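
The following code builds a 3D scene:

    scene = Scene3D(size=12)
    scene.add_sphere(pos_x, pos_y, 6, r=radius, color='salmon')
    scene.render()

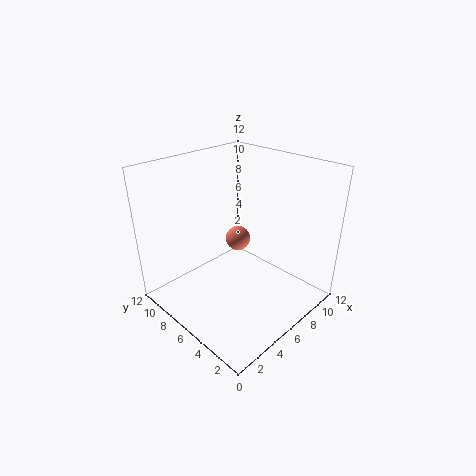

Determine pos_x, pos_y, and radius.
pos_x = 6; pos_y = 6; radius = 1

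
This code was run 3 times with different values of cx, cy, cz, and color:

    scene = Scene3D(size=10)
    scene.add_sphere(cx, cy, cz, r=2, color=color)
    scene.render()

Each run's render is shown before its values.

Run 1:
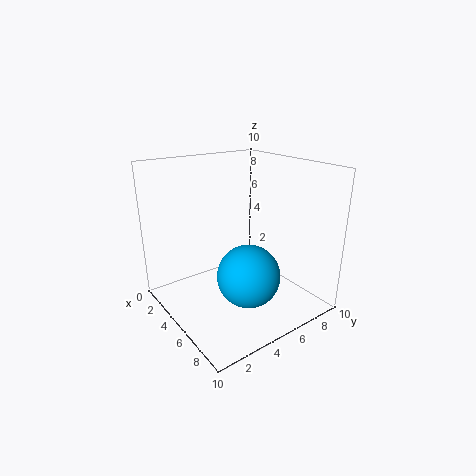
cx = 7.5, cy = 4, cz = 3.5, color = 'deepskyblue'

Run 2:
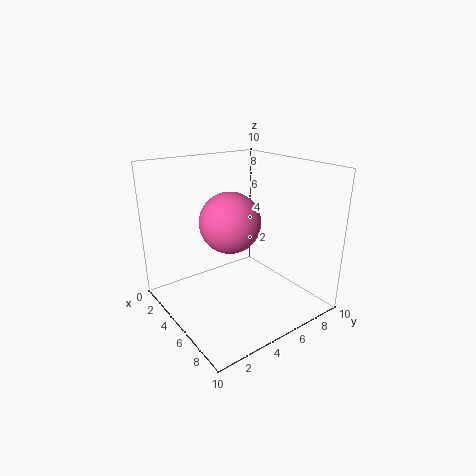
cx = 5.5, cy = 4, cz = 6.5, color = 'hotpink'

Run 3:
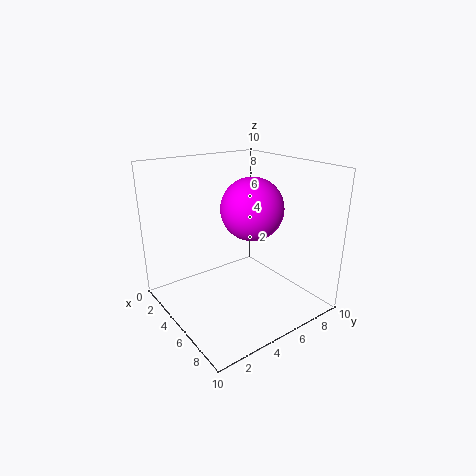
cx = 6.5, cy = 5, cz = 7.5, color = 'magenta'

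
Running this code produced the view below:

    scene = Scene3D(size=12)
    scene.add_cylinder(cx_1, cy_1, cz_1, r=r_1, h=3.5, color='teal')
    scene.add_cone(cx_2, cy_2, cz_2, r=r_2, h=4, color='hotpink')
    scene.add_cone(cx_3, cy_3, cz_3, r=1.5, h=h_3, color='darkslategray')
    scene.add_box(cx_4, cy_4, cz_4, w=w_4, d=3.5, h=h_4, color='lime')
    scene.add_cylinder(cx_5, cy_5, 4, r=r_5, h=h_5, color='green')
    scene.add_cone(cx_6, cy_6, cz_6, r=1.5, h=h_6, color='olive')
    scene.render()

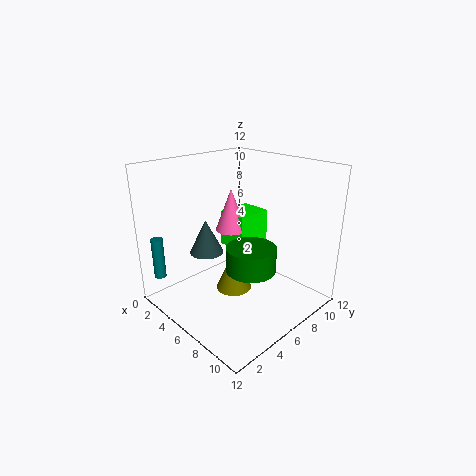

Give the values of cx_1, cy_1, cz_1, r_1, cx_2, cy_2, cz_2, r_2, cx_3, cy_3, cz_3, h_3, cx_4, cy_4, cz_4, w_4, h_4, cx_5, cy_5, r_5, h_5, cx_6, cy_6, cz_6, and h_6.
cx_1 = 1.5; cy_1 = 1; cz_1 = 2.5; r_1 = 0.5; cx_2 = 2.5; cy_2 = 8.5; cz_2 = 5; r_2 = 1.5; cx_3 = 3; cy_3 = 5; cz_3 = 4; h_3 = 3; cx_4 = 1; cy_4 = 8.5; cz_4 = 3; w_4 = 3; h_4 = 3.5; cx_5 = 8; cy_5 = 5.5; r_5 = 2; h_5 = 2; cx_6 = 6; cy_6 = 5.5; cz_6 = 1.5; h_6 = 3.5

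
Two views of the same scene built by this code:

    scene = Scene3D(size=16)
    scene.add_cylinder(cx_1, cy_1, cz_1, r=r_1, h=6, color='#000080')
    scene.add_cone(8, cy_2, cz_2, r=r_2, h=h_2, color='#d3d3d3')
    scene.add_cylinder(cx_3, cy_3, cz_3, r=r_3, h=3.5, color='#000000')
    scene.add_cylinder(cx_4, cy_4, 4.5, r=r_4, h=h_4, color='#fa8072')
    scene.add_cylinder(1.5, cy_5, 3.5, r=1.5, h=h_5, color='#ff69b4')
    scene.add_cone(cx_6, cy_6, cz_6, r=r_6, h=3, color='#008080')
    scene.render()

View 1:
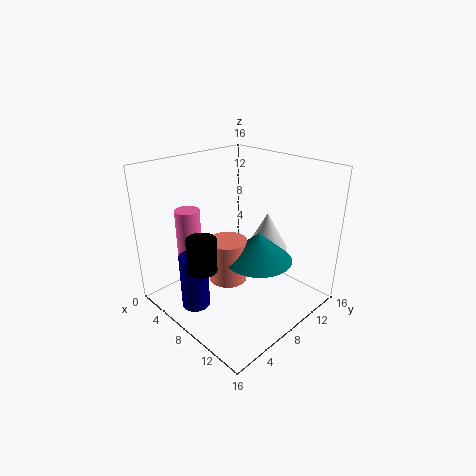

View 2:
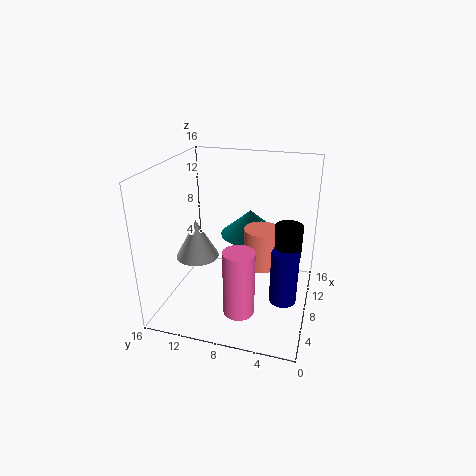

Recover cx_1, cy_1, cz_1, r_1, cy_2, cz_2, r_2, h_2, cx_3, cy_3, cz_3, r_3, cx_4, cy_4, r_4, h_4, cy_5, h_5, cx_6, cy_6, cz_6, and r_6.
cx_1 = 7
cy_1 = 2.5
cz_1 = 1.5
r_1 = 1.5
cy_2 = 13
cz_2 = 5
r_2 = 2.5
h_2 = 4.5
cx_3 = 8.5
cy_3 = 2.5
cz_3 = 6.5
r_3 = 1.5
cx_4 = 9
cy_4 = 5.5
r_4 = 2
h_4 = 4.5
cy_5 = 6
h_5 = 6.5
cx_6 = 11.5
cy_6 = 7.5
cz_6 = 7
r_6 = 3.5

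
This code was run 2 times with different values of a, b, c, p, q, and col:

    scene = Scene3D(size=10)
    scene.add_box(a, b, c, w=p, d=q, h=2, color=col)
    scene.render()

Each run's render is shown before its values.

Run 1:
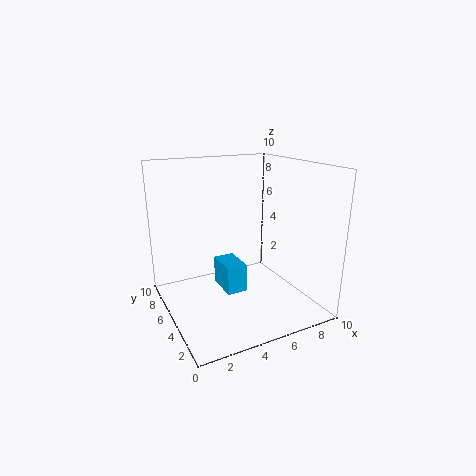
a = 4, b = 4.5, c = 1, p = 1.5, q = 2.5, col = 'deepskyblue'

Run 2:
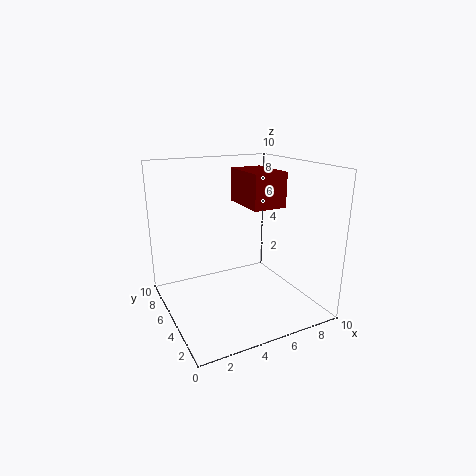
a = 4, b = 1, c = 8, p = 2, q = 3, col = 'maroon'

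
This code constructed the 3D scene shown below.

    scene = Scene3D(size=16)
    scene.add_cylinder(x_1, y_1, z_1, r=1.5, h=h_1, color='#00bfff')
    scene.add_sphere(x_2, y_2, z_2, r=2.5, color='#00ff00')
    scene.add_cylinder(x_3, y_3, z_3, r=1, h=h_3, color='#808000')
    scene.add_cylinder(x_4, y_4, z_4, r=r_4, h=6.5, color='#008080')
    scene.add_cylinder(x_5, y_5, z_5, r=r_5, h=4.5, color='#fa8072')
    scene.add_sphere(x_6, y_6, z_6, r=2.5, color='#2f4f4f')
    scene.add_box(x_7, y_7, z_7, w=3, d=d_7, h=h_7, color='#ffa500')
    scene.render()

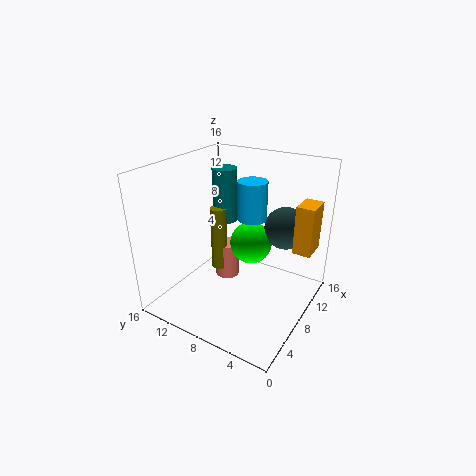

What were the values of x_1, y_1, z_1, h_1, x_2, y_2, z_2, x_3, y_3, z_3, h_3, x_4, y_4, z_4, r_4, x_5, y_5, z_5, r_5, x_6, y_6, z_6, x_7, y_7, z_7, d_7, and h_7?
x_1 = 7.5; y_1 = 6; z_1 = 11; h_1 = 4; x_2 = 11; y_2 = 8; z_2 = 6; x_3 = 10; y_3 = 12; z_3 = 2; h_3 = 8; x_4 = 11.5; y_4 = 12; z_4 = 8; r_4 = 1.5; x_5 = 11; y_5 = 11.5; z_5 = 0.5; r_5 = 1.5; x_6 = 13; y_6 = 4.5; z_6 = 8; x_7 = 10.5; y_7 = 0.5; z_7 = 6.5; d_7 = 2; h_7 = 5.5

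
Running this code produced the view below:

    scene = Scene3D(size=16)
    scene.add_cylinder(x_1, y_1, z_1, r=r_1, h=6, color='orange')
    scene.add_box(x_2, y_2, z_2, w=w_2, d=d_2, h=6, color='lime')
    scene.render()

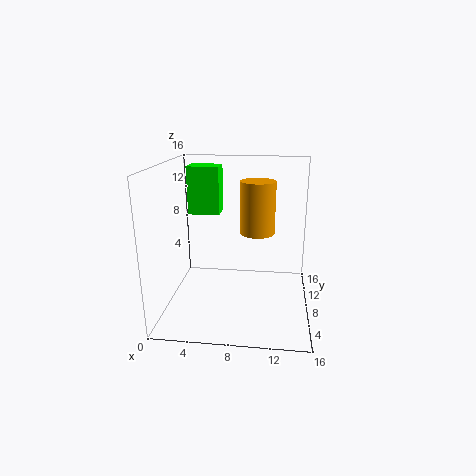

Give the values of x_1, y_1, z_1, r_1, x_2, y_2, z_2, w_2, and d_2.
x_1 = 10, y_1 = 10, z_1 = 8, r_1 = 2, x_2 = 1, y_2 = 13, z_2 = 9, w_2 = 4, d_2 = 3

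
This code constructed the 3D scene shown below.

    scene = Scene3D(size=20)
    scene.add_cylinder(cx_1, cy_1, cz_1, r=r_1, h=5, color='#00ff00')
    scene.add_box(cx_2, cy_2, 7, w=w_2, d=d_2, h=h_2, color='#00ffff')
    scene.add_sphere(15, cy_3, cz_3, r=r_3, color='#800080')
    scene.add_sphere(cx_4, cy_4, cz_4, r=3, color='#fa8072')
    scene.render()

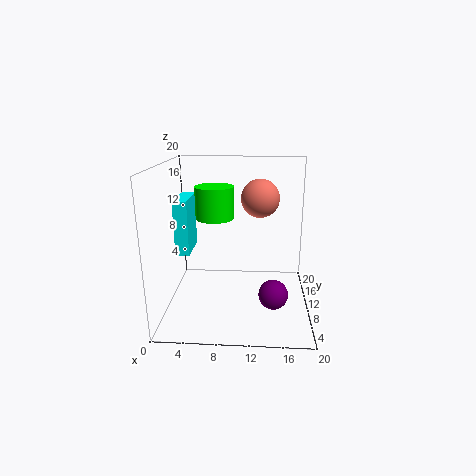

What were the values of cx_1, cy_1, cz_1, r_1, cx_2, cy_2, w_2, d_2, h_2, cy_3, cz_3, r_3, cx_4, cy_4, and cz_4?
cx_1 = 6; cy_1 = 16; cz_1 = 11; r_1 = 3; cx_2 = 1; cy_2 = 10; w_2 = 2; d_2 = 6; h_2 = 8; cy_3 = 7; cz_3 = 3; r_3 = 2; cx_4 = 13; cy_4 = 17; cz_4 = 14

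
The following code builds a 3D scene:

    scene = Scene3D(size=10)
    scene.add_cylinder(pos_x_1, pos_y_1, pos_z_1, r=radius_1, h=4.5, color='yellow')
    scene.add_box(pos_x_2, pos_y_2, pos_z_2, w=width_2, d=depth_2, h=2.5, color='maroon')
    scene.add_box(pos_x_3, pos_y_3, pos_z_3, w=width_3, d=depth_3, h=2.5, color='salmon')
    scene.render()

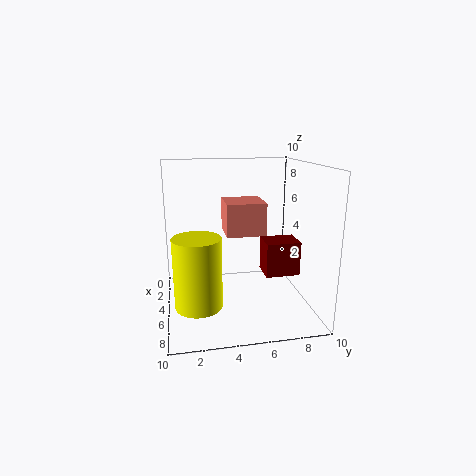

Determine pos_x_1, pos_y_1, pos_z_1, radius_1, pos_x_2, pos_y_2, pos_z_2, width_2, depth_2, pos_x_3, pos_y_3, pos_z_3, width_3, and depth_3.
pos_x_1 = 7.5; pos_y_1 = 2; pos_z_1 = 1.5; radius_1 = 1.5; pos_x_2 = 3.5; pos_y_2 = 7; pos_z_2 = 2; width_2 = 2; depth_2 = 2.5; pos_x_3 = 0.5; pos_y_3 = 4.5; pos_z_3 = 4.5; width_3 = 3; depth_3 = 3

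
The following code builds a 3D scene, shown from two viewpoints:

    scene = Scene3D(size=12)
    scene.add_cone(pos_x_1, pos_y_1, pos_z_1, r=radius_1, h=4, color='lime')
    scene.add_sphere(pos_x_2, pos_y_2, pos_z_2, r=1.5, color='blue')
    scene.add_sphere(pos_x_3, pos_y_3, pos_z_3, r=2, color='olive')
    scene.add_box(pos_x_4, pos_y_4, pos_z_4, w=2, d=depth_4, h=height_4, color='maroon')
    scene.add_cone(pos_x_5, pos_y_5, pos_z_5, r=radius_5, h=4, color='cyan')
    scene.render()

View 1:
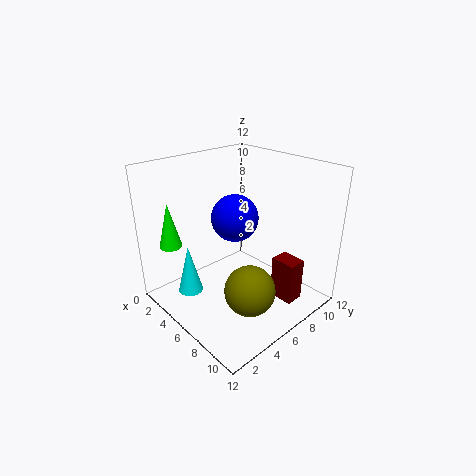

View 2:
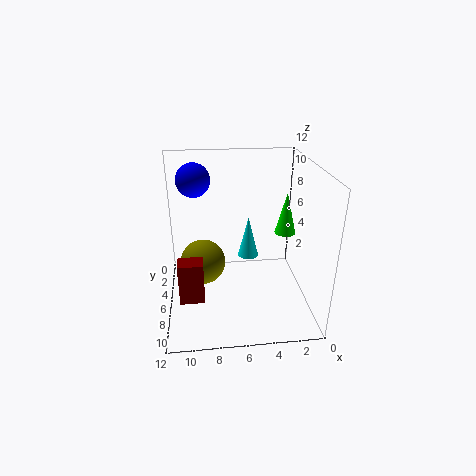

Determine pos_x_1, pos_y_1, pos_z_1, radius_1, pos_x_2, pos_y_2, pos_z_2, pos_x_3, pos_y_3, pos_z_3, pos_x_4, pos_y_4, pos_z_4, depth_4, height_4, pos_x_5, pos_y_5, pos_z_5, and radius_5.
pos_x_1 = 1, pos_y_1 = 2.5, pos_z_1 = 4.5, radius_1 = 1, pos_x_2 = 9.5, pos_y_2 = 2.5, pos_z_2 = 10, pos_x_3 = 9, pos_y_3 = 4.5, pos_z_3 = 3, pos_x_4 = 9, pos_y_4 = 7, pos_z_4 = 1.5, depth_4 = 1.5, height_4 = 3.5, pos_x_5 = 4.5, pos_y_5 = 2, pos_z_5 = 2, radius_5 = 1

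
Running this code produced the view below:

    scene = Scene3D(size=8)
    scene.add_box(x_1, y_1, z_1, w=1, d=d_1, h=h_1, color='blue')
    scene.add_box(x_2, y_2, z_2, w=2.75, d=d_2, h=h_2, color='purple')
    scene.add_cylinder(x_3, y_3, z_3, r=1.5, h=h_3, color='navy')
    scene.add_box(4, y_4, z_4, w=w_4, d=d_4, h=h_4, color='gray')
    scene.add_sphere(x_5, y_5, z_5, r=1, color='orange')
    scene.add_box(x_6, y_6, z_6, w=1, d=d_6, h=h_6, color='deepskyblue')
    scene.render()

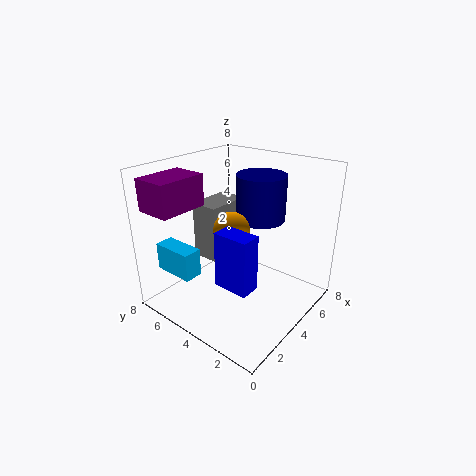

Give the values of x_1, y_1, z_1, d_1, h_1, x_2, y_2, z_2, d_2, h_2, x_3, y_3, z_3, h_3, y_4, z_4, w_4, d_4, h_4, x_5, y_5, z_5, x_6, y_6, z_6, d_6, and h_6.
x_1 = 1
y_1 = 1.25
z_1 = 3
d_1 = 1.75
h_1 = 2.75
x_2 = 0.5
y_2 = 5.75
z_2 = 5.75
d_2 = 2
h_2 = 1.75
x_3 = 6.5
y_3 = 4.25
z_3 = 4.25
h_3 = 2.75
y_4 = 5.75
z_4 = 1.75
w_4 = 2.75
d_4 = 1.75
h_4 = 3.5
x_5 = 3.75
y_5 = 4.25
z_5 = 4.5
x_6 = 0.75
y_6 = 4.75
z_6 = 2.5
d_6 = 2.25
h_6 = 1.5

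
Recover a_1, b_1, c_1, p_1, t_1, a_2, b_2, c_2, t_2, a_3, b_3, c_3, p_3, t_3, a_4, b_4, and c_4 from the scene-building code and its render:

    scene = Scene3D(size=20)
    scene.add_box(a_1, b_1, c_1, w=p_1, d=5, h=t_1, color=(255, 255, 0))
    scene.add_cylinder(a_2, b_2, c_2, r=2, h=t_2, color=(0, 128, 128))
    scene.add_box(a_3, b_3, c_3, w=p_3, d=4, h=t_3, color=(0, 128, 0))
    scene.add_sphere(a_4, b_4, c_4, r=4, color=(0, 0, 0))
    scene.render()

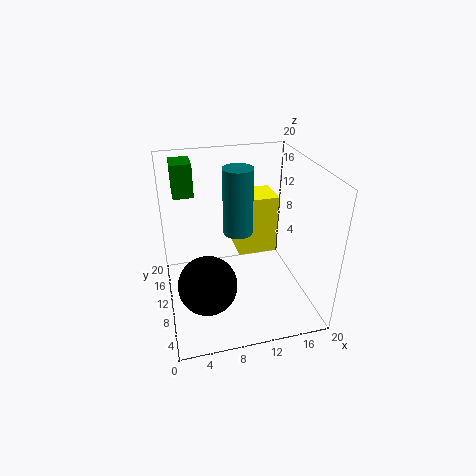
a_1 = 11; b_1 = 13; c_1 = 5; p_1 = 6; t_1 = 9; a_2 = 10; b_2 = 10; c_2 = 11; t_2 = 9; a_3 = 2; b_3 = 16; c_3 = 14; p_3 = 3; t_3 = 5; a_4 = 5; b_4 = 7; c_4 = 5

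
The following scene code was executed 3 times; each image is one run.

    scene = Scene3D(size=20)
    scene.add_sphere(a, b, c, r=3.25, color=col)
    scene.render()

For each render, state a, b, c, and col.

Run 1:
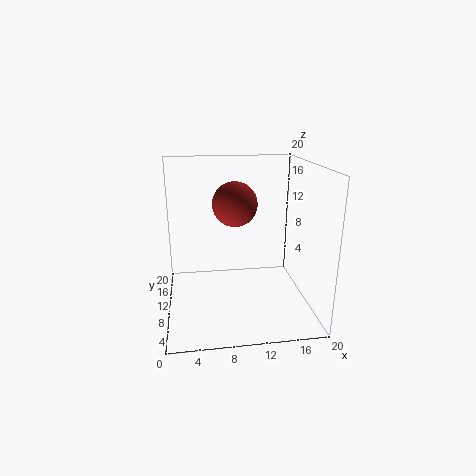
a = 10
b = 13
c = 14
col = 'brown'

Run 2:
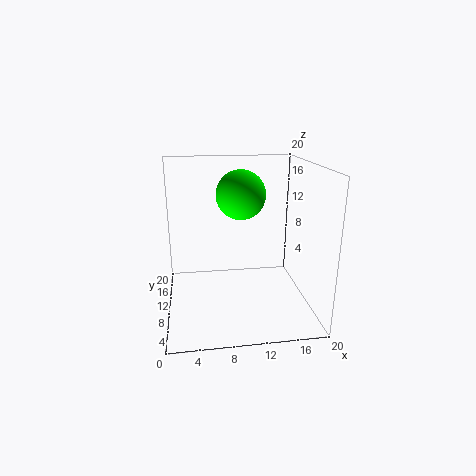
a = 10.25
b = 9.25
c = 16.25
col = 'lime'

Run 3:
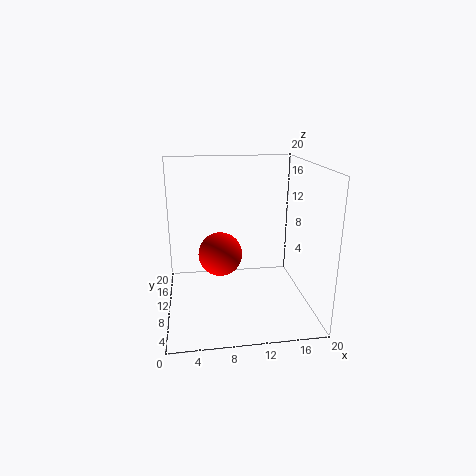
a = 7.75
b = 12.75
c = 6.5
col = 'red'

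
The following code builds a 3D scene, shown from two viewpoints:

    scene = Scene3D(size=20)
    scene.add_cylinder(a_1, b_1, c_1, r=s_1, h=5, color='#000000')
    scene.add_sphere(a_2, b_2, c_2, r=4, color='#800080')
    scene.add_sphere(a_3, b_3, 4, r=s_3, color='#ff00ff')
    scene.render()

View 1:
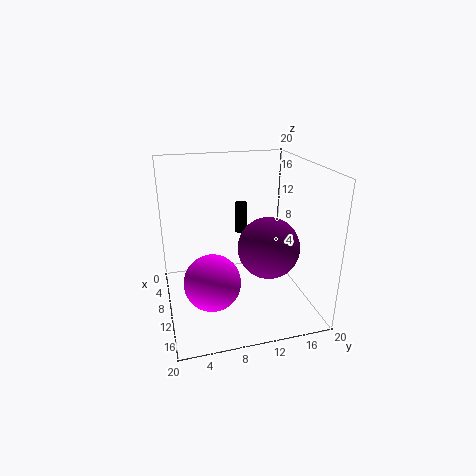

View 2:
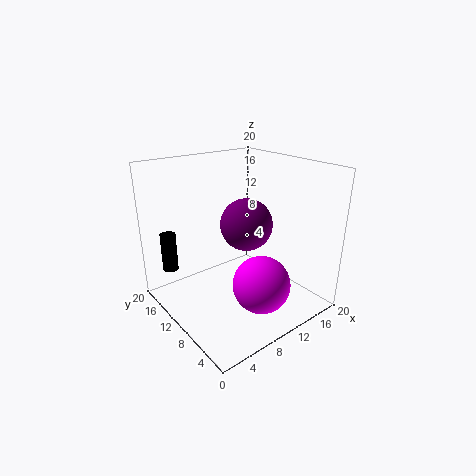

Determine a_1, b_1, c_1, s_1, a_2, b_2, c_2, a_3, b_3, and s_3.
a_1 = 1, b_1 = 13, c_1 = 7, s_1 = 1, a_2 = 14, b_2 = 13, c_2 = 10, a_3 = 11, b_3 = 6, s_3 = 4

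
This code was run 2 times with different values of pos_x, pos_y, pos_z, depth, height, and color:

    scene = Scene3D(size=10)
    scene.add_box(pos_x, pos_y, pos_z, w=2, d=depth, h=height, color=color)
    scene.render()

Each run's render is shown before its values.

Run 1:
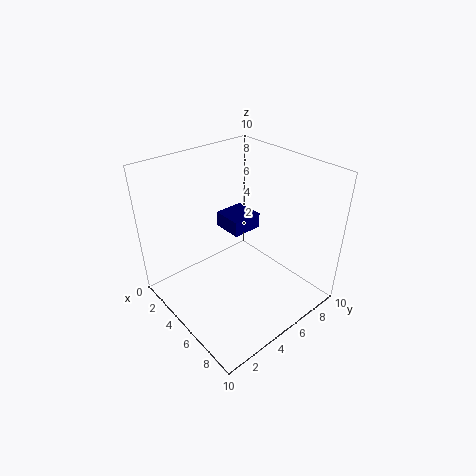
pos_x = 4; pos_y = 4; pos_z = 6; depth = 2; height = 1; color = 'navy'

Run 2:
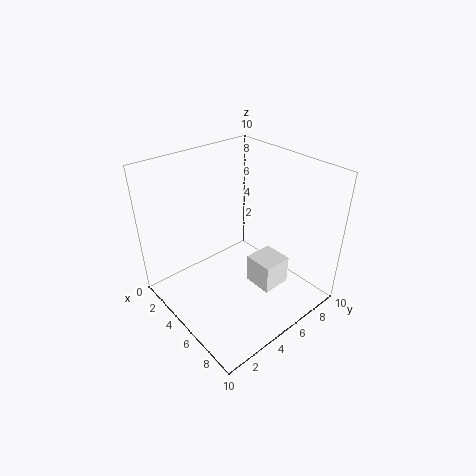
pos_x = 6; pos_y = 5; pos_z = 2; depth = 2; height = 2; color = 'white'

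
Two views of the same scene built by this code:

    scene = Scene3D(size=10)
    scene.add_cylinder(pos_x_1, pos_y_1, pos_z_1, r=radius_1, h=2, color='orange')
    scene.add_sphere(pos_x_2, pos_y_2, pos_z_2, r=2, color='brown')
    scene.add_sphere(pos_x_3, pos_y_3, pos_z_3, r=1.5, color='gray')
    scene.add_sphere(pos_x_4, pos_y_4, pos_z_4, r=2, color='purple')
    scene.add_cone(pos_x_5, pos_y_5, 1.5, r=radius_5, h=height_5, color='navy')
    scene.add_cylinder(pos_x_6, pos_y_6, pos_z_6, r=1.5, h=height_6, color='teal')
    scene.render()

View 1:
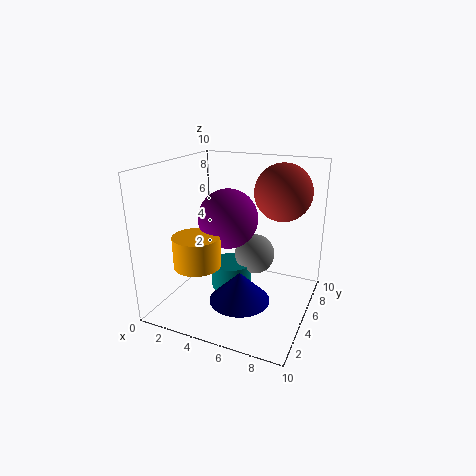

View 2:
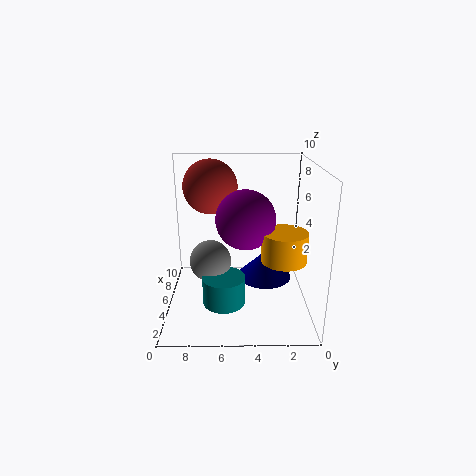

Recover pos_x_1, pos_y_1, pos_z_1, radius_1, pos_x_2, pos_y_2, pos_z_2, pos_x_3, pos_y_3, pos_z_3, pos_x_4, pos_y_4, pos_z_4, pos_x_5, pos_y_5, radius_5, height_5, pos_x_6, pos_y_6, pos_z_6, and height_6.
pos_x_1 = 3.5
pos_y_1 = 2
pos_z_1 = 4
radius_1 = 1.5
pos_x_2 = 7.5
pos_y_2 = 7
pos_z_2 = 8
pos_x_3 = 5.5
pos_y_3 = 7
pos_z_3 = 3
pos_x_4 = 4.5
pos_y_4 = 4.5
pos_z_4 = 6.5
pos_x_5 = 6
pos_y_5 = 3
radius_5 = 2
height_5 = 2
pos_x_6 = 4
pos_y_6 = 6
pos_z_6 = 0.5
height_6 = 2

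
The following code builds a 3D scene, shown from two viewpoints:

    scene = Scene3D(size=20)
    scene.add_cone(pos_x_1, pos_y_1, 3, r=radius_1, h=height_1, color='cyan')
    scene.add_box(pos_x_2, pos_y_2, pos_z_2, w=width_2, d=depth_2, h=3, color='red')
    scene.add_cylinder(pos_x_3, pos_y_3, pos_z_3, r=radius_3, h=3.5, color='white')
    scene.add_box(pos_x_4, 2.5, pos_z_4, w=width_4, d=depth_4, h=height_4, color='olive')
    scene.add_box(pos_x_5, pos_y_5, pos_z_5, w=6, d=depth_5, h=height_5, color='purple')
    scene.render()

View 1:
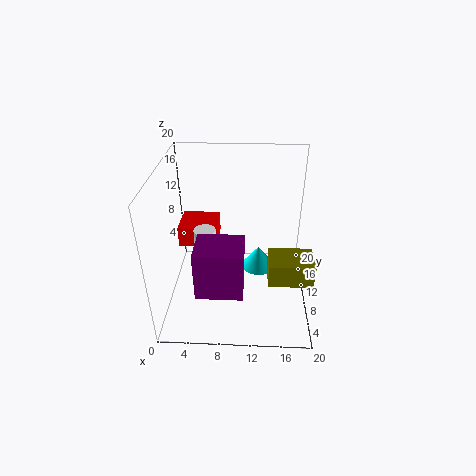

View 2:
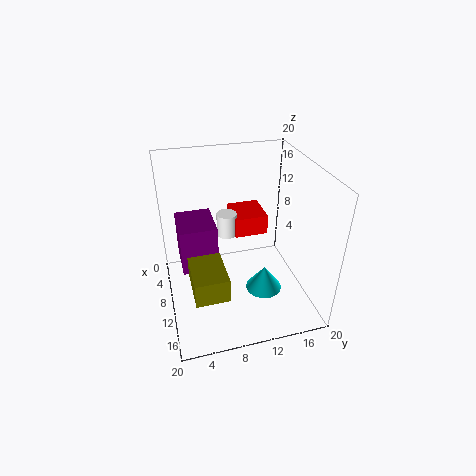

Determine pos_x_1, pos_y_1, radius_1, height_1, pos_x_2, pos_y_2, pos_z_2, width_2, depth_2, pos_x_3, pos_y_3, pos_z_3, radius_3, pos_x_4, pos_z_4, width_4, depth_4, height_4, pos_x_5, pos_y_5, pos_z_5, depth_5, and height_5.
pos_x_1 = 13
pos_y_1 = 13
radius_1 = 2.5
height_1 = 3.5
pos_x_2 = 1.5
pos_y_2 = 10.5
pos_z_2 = 8
width_2 = 5.5
depth_2 = 5
pos_x_3 = 5.5
pos_y_3 = 9.5
pos_z_3 = 8
radius_3 = 1.5
pos_x_4 = 14
pos_z_4 = 8
width_4 = 5.5
depth_4 = 4
height_4 = 3
pos_x_5 = 5
pos_y_5 = 2
pos_z_5 = 6
depth_5 = 5
height_5 = 6.5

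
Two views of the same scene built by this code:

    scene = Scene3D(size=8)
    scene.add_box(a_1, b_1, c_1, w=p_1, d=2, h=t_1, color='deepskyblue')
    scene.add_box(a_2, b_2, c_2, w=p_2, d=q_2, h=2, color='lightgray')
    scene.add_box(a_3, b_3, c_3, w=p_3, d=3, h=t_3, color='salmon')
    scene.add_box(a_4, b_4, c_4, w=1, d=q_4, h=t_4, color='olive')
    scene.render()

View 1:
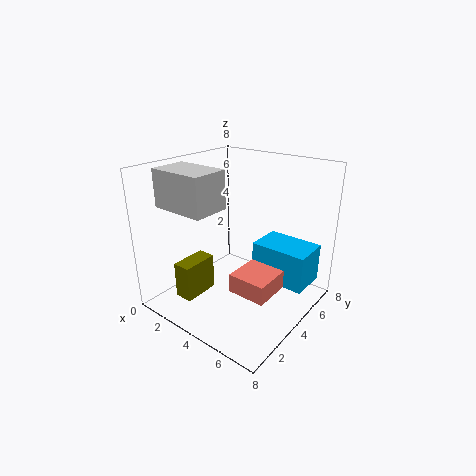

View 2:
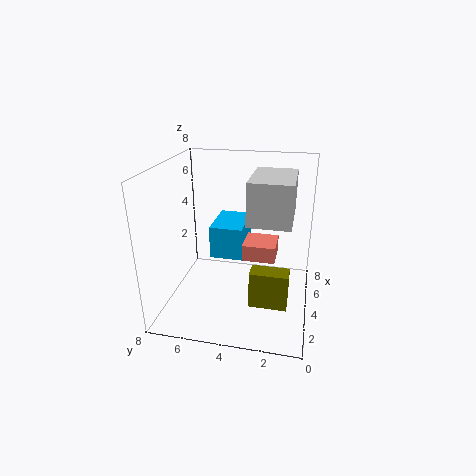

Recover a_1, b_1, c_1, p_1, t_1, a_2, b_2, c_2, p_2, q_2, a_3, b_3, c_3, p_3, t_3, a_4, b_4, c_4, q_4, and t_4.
a_1 = 5; b_1 = 4; c_1 = 2; p_1 = 3; t_1 = 2; a_2 = 1; b_2 = 1; c_2 = 6; p_2 = 3; q_2 = 2; a_3 = 5; b_3 = 2; c_3 = 2; p_3 = 2; t_3 = 1; a_4 = 2; b_4 = 1; c_4 = 1; q_4 = 2; t_4 = 2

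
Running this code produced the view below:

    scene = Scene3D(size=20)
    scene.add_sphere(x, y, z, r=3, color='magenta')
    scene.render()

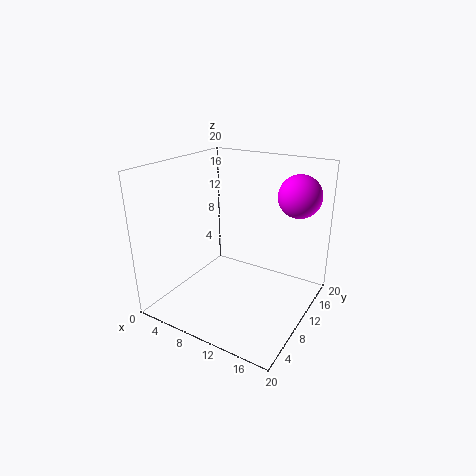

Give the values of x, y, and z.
x = 16.5; y = 15.5; z = 15.5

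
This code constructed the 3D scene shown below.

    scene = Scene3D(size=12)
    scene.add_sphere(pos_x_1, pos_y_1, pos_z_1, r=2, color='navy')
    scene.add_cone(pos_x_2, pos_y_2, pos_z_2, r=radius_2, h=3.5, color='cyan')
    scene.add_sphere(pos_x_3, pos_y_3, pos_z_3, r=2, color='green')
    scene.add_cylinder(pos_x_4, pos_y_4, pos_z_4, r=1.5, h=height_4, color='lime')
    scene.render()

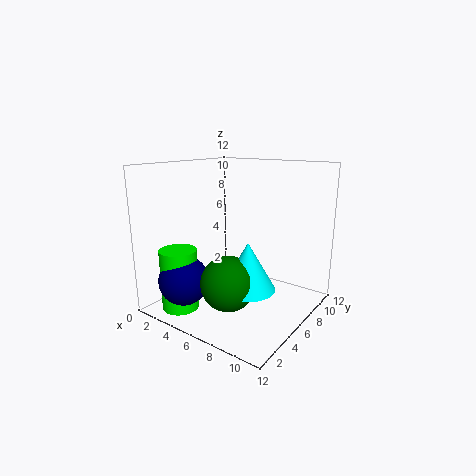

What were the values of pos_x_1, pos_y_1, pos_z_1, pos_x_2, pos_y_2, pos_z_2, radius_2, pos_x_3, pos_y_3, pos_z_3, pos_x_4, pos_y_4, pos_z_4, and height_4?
pos_x_1 = 3.5; pos_y_1 = 2; pos_z_1 = 3; pos_x_2 = 9; pos_y_2 = 3; pos_z_2 = 3.5; radius_2 = 2; pos_x_3 = 8; pos_y_3 = 2; pos_z_3 = 4; pos_x_4 = 3; pos_y_4 = 2; pos_z_4 = 0.5; height_4 = 5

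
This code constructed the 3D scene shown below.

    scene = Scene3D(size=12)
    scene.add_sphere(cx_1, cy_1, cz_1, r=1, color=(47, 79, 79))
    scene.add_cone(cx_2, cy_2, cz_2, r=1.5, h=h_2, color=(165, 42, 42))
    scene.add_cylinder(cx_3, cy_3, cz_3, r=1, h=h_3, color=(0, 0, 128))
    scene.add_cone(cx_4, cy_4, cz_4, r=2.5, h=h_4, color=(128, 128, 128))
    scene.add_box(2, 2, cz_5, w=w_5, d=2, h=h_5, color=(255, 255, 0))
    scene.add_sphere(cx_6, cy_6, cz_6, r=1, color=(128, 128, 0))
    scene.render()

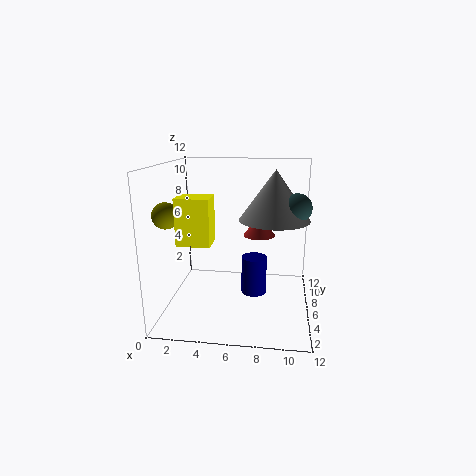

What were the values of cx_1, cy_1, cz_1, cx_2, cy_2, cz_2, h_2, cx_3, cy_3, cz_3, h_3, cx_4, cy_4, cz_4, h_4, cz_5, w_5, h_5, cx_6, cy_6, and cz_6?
cx_1 = 10.5; cy_1 = 2.5; cz_1 = 9.5; cx_2 = 7.5; cy_2 = 10; cz_2 = 5; h_2 = 2; cx_3 = 7.5; cy_3 = 4.5; cz_3 = 2; h_3 = 3; cx_4 = 9; cy_4 = 3; cz_4 = 8.5; h_4 = 3.5; cz_5 = 6.5; w_5 = 2.5; h_5 = 3.5; cx_6 = 1; cy_6 = 3; cz_6 = 8.5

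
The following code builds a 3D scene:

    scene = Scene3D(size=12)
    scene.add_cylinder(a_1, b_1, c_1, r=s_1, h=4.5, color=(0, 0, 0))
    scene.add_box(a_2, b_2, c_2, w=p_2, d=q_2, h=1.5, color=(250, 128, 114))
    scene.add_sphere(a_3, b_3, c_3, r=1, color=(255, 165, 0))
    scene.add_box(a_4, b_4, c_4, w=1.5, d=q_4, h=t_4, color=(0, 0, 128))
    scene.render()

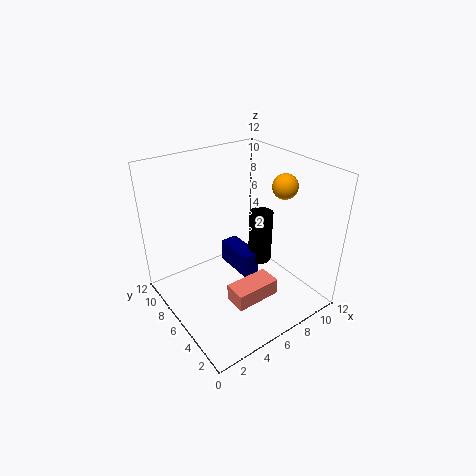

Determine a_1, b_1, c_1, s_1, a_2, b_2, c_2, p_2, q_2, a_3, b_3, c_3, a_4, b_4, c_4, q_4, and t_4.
a_1 = 8; b_1 = 5.5; c_1 = 3.5; s_1 = 1; a_2 = 4.5; b_2 = 3.5; c_2 = 0.5; p_2 = 4; q_2 = 2; a_3 = 9; b_3 = 4; c_3 = 10.5; a_4 = 6; b_4 = 5; c_4 = 2.5; q_4 = 3.5; t_4 = 2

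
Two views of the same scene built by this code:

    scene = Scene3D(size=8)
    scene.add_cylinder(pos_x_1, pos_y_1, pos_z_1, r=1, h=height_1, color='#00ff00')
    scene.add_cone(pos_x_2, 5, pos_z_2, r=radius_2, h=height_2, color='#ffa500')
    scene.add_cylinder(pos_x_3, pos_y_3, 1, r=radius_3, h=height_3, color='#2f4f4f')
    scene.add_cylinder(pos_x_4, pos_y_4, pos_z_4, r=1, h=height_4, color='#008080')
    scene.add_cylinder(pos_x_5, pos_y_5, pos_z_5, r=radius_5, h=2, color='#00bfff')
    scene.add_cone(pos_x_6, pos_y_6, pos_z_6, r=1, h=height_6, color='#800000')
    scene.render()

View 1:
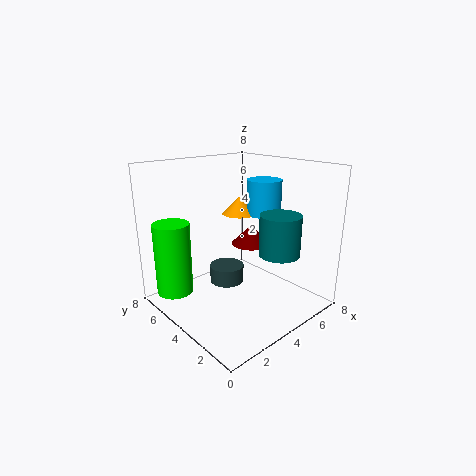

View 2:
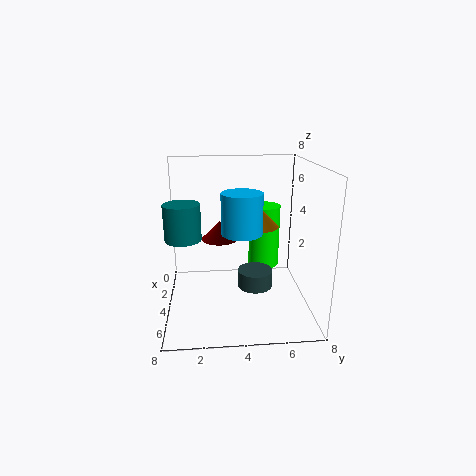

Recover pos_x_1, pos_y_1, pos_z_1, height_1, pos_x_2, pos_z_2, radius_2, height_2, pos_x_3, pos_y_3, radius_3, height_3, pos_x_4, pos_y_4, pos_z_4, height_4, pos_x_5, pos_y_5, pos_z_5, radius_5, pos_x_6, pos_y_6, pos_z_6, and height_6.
pos_x_1 = 1, pos_y_1 = 6, pos_z_1 = 1, height_1 = 4, pos_x_2 = 5, pos_z_2 = 5, radius_2 = 1, height_2 = 1, pos_x_3 = 4, pos_y_3 = 5, radius_3 = 1, height_3 = 1, pos_x_4 = 4, pos_y_4 = 1, pos_z_4 = 4, height_4 = 2, pos_x_5 = 6, pos_y_5 = 4, pos_z_5 = 5, radius_5 = 1, pos_x_6 = 4, pos_y_6 = 3, pos_z_6 = 4, height_6 = 1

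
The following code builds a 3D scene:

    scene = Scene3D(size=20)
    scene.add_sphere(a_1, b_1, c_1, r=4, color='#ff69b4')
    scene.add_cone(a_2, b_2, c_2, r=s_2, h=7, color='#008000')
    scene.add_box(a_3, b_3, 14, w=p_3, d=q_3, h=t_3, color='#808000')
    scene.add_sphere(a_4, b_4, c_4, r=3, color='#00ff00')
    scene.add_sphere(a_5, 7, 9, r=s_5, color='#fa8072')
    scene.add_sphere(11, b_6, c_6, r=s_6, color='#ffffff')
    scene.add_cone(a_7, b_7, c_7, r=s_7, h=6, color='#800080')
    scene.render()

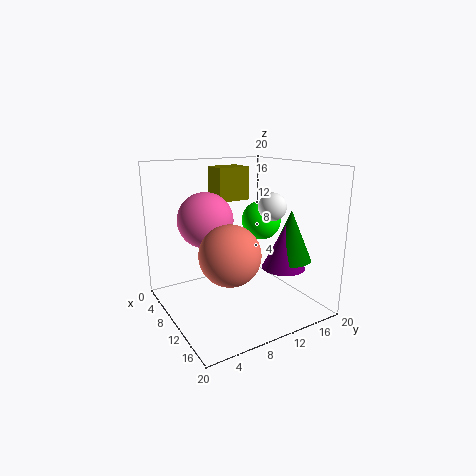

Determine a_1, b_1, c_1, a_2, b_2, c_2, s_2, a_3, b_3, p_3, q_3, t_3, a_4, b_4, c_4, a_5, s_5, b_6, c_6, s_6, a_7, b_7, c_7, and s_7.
a_1 = 6, b_1 = 7, c_1 = 12, a_2 = 14, b_2 = 16, c_2 = 7, s_2 = 3, a_3 = 1, b_3 = 10, p_3 = 4, q_3 = 5, t_3 = 5, a_4 = 7, b_4 = 16, c_4 = 11, a_5 = 13, s_5 = 4, b_6 = 15, c_6 = 14, s_6 = 2, a_7 = 14, b_7 = 15, c_7 = 6, s_7 = 3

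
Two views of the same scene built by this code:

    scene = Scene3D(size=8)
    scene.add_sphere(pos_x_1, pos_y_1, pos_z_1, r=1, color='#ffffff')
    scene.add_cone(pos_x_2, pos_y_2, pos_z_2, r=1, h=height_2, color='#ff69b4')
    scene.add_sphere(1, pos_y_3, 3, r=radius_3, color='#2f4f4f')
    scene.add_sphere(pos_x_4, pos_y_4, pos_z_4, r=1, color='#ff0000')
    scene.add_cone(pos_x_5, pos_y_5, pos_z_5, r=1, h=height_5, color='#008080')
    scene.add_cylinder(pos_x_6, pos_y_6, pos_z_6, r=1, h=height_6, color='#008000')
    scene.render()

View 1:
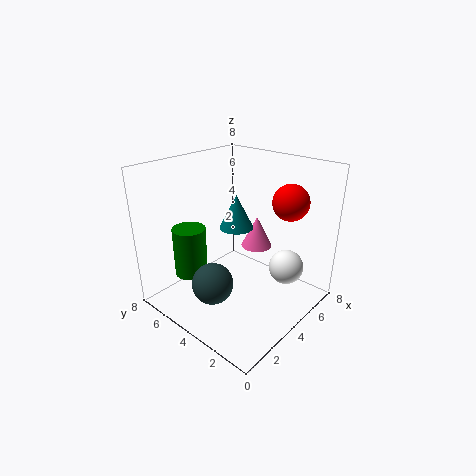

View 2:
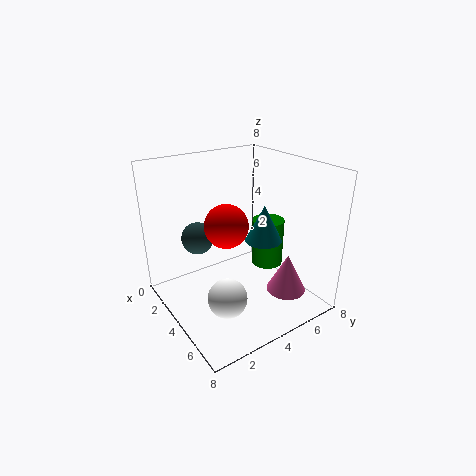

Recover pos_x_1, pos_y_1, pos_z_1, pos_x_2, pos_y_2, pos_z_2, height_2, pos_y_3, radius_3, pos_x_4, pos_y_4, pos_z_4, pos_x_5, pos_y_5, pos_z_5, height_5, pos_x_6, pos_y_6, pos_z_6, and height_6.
pos_x_1 = 6, pos_y_1 = 2, pos_z_1 = 2, pos_x_2 = 7, pos_y_2 = 5, pos_z_2 = 2, height_2 = 2, pos_y_3 = 3, radius_3 = 1, pos_x_4 = 6, pos_y_4 = 2, pos_z_4 = 6, pos_x_5 = 5, pos_y_5 = 5, pos_z_5 = 4, height_5 = 2, pos_x_6 = 3, pos_y_6 = 7, pos_z_6 = 1, height_6 = 3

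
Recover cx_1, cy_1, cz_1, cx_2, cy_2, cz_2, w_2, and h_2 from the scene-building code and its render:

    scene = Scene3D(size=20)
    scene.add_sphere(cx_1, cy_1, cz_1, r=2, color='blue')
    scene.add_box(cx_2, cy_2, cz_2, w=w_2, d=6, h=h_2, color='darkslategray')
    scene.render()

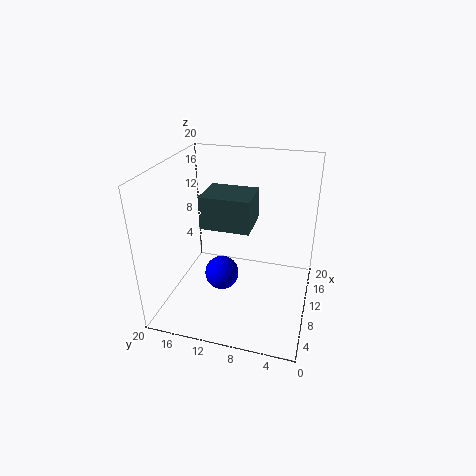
cx_1 = 3, cy_1 = 10, cz_1 = 9, cx_2 = 4, cy_2 = 7, cz_2 = 14, w_2 = 5, h_2 = 4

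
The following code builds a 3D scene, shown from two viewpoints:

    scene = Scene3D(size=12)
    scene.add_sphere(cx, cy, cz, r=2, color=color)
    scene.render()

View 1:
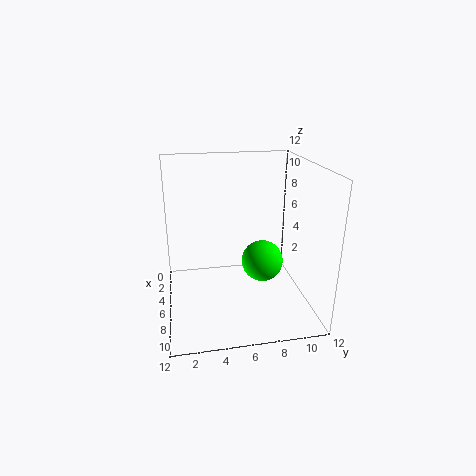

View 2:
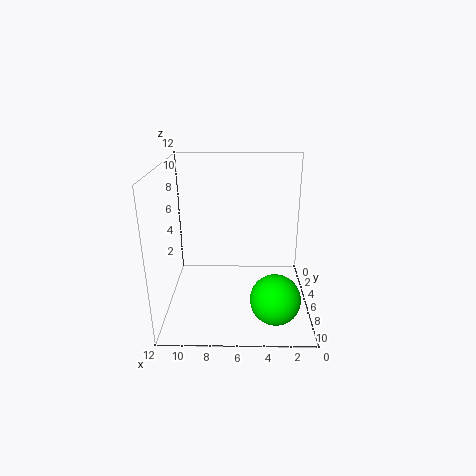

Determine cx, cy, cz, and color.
cx = 3, cy = 9, cz = 2, color = 'lime'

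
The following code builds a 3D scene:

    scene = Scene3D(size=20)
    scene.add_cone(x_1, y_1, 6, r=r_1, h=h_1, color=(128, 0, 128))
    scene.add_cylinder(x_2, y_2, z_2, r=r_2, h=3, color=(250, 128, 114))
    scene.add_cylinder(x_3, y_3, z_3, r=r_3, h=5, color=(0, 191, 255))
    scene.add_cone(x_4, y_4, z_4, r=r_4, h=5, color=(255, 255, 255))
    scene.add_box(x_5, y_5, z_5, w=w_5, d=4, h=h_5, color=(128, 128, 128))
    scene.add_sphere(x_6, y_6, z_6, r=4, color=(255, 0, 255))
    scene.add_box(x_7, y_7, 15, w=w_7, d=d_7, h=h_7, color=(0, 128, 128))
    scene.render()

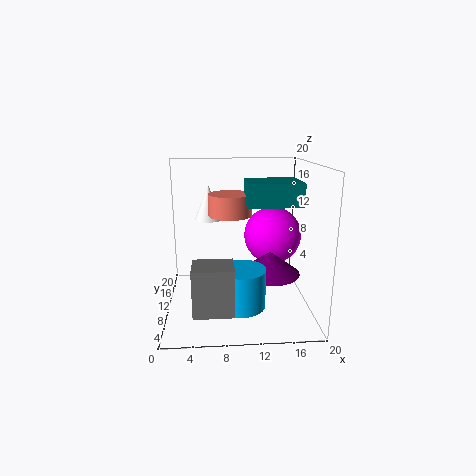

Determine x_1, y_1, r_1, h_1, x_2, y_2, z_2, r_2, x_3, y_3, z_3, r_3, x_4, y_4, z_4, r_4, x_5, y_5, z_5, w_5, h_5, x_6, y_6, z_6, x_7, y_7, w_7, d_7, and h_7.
x_1 = 14; y_1 = 7; r_1 = 4; h_1 = 3; x_2 = 9; y_2 = 11; z_2 = 13; r_2 = 3; x_3 = 10; y_3 = 4; z_3 = 3; r_3 = 3; x_4 = 6; y_4 = 13; z_4 = 12; r_4 = 2; x_5 = 4; y_5 = 1; z_5 = 3; w_5 = 5; h_5 = 6; x_6 = 15; y_6 = 11; z_6 = 10; x_7 = 11; y_7 = 6; w_7 = 7; d_7 = 6; h_7 = 3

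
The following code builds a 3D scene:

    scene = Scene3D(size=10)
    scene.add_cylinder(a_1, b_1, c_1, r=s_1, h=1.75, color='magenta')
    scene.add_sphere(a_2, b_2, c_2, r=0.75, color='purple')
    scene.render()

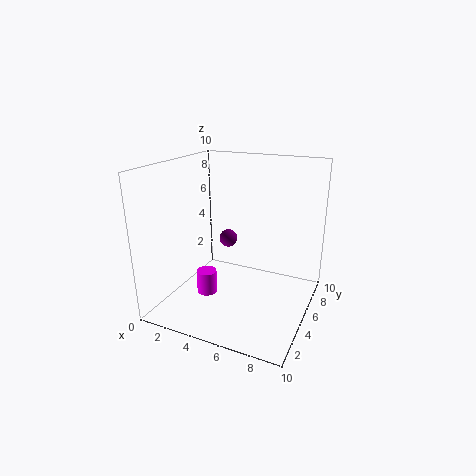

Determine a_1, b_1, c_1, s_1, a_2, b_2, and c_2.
a_1 = 2.5; b_1 = 4.75; c_1 = 0.25; s_1 = 0.75; a_2 = 2.25; b_2 = 9; c_2 = 3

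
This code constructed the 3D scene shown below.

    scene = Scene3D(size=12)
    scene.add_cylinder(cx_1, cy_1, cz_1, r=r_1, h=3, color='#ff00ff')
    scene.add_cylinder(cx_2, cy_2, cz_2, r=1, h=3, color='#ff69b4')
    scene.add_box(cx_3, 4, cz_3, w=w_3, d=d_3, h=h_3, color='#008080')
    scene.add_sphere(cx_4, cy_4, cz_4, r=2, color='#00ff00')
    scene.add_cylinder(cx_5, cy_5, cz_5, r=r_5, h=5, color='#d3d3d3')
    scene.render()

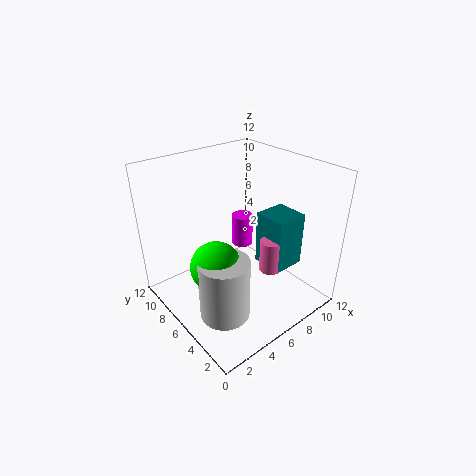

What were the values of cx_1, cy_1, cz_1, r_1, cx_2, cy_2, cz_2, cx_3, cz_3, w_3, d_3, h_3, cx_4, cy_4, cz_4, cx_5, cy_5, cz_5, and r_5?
cx_1 = 9
cy_1 = 9
cz_1 = 3
r_1 = 1
cx_2 = 9
cy_2 = 5
cz_2 = 2
cx_3 = 9
cz_3 = 2
w_3 = 3
d_3 = 3
h_3 = 5
cx_4 = 3
cy_4 = 5
cz_4 = 5
cx_5 = 3
cy_5 = 4
cz_5 = 1
r_5 = 2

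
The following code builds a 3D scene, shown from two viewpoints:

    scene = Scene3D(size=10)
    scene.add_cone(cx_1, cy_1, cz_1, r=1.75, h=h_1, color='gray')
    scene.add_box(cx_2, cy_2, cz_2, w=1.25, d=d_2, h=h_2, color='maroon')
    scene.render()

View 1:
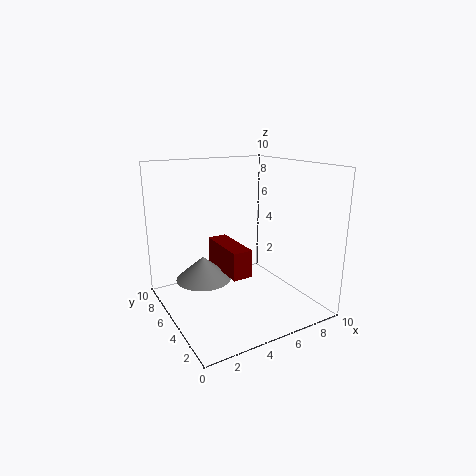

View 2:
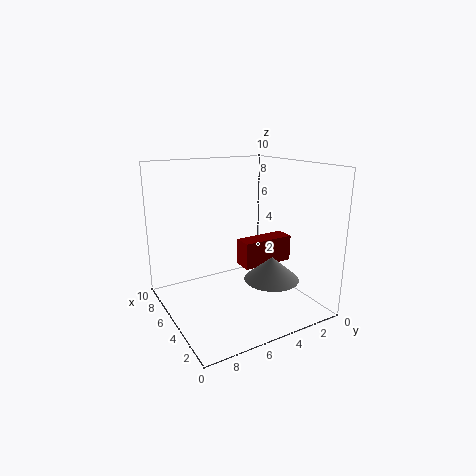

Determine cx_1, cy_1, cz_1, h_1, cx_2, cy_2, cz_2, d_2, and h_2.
cx_1 = 2
cy_1 = 4.25
cz_1 = 3
h_1 = 1.5
cx_2 = 3
cy_2 = 2
cz_2 = 3.5
d_2 = 3.5
h_2 = 1.75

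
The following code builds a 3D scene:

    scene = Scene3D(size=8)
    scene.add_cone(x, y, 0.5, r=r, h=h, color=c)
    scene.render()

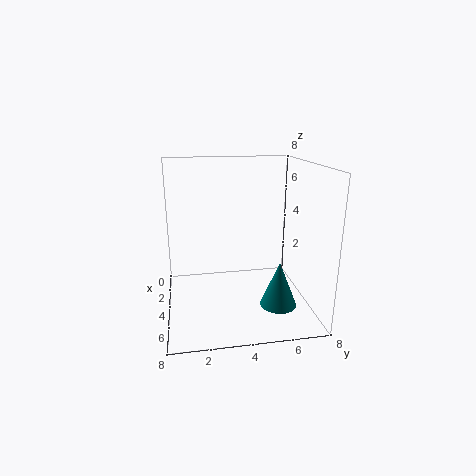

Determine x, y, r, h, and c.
x = 5.5, y = 6, r = 1, h = 2.5, c = 'teal'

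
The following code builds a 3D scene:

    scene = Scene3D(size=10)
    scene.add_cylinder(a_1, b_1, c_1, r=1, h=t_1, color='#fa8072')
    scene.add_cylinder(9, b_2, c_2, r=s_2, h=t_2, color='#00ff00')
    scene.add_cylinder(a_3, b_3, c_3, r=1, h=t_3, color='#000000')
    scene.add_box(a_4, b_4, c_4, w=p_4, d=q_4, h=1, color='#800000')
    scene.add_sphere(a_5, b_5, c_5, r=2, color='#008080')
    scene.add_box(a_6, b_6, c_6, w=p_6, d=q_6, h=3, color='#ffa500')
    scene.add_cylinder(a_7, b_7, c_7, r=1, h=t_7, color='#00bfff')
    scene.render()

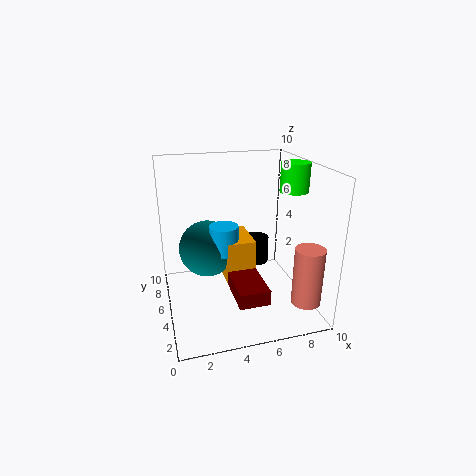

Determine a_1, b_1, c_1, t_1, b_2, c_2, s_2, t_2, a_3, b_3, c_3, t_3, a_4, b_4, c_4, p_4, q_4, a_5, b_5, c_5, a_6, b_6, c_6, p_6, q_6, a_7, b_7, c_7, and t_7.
a_1 = 9, b_1 = 2, c_1 = 1, t_1 = 4, b_2 = 5, c_2 = 8, s_2 = 1, t_2 = 2, a_3 = 7, b_3 = 7, c_3 = 2, t_3 = 2, a_4 = 4, b_4 = 1, c_4 = 2, p_4 = 2, q_4 = 3, a_5 = 3, b_5 = 6, c_5 = 4, a_6 = 4, b_6 = 4, c_6 = 2, p_6 = 2, q_6 = 3, a_7 = 4, b_7 = 5, c_7 = 4, t_7 = 2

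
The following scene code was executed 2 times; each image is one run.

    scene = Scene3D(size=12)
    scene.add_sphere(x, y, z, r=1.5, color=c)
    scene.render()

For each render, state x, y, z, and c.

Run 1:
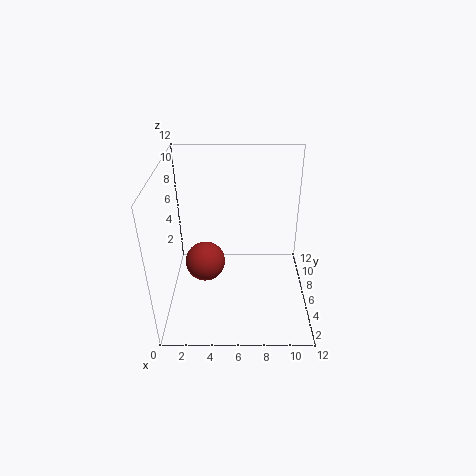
x = 3.5, y = 3.5, z = 5.5, c = 'brown'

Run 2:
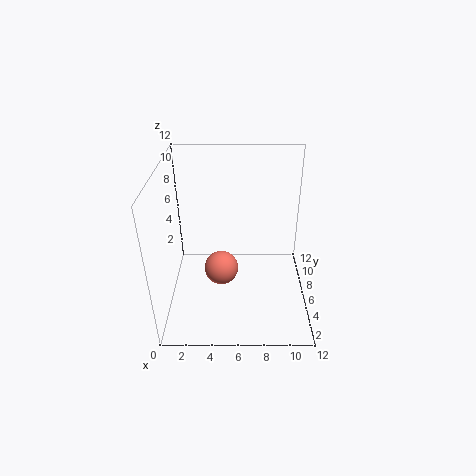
x = 4.5, y = 6.5, z = 2.5, c = 'salmon'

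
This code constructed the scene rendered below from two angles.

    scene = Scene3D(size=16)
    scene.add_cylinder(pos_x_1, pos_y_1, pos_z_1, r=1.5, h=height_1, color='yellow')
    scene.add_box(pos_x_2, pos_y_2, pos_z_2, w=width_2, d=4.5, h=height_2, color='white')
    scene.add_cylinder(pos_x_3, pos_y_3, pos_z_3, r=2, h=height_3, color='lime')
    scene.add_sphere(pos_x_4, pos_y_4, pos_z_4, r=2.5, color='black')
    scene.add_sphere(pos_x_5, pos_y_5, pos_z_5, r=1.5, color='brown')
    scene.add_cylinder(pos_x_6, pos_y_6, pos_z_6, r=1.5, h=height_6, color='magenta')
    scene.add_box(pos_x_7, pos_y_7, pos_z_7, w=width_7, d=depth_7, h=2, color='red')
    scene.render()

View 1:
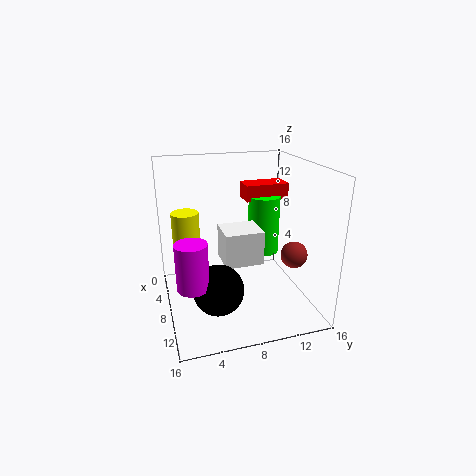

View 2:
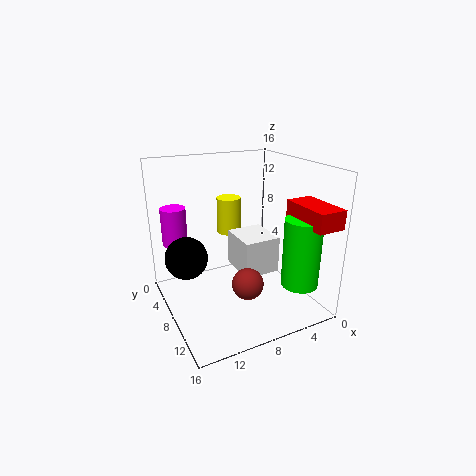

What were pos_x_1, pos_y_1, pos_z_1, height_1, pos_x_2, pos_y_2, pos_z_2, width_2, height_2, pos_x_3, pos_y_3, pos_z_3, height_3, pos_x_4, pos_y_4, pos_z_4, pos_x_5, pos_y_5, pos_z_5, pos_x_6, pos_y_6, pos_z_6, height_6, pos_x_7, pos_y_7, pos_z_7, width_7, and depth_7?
pos_x_1 = 6.5, pos_y_1 = 2.5, pos_z_1 = 6.5, height_1 = 4.5, pos_x_2 = 4.5, pos_y_2 = 6.5, pos_z_2 = 4.5, width_2 = 4, height_2 = 4, pos_x_3 = 3, pos_y_3 = 13, pos_z_3 = 3.5, height_3 = 7.5, pos_x_4 = 13, pos_y_4 = 4.5, pos_z_4 = 5, pos_x_5 = 10, pos_y_5 = 14, pos_z_5 = 6, pos_x_6 = 13.5, pos_y_6 = 2, pos_z_6 = 6, height_6 = 4.5, pos_x_7 = 0.5, pos_y_7 = 10.5, pos_z_7 = 10.5, width_7 = 3, depth_7 = 5.5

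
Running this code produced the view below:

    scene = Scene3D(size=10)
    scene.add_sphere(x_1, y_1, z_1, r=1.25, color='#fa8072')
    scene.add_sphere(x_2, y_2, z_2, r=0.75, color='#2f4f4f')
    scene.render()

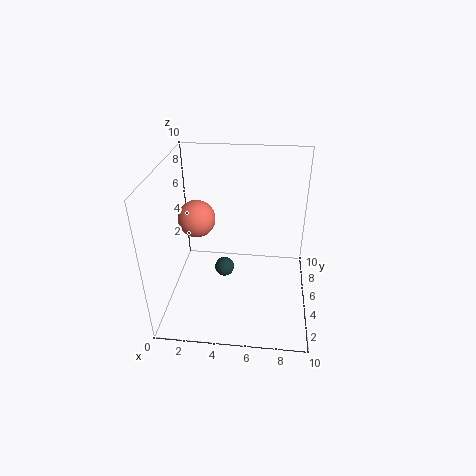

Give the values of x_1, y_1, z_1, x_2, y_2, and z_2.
x_1 = 2.25; y_1 = 4.75; z_1 = 6.5; x_2 = 3.75; y_2 = 6.5; z_2 = 1.25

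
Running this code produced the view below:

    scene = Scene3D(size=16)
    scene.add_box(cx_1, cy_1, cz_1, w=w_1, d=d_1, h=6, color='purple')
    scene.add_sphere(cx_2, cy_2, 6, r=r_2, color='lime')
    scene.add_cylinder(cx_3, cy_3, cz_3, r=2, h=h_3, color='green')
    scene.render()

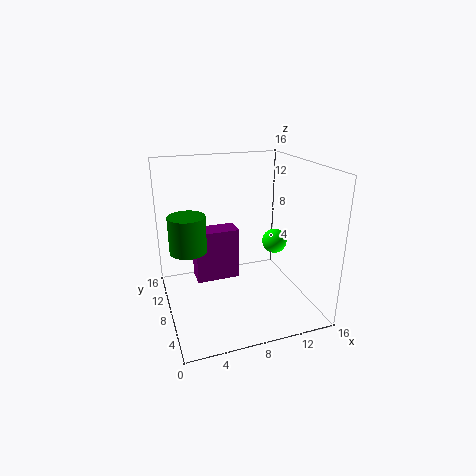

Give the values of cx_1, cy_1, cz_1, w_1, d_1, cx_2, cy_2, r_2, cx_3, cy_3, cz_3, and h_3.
cx_1 = 3.5; cy_1 = 9; cz_1 = 2.5; w_1 = 5; d_1 = 2.5; cx_2 = 13.5; cy_2 = 10; r_2 = 1.5; cx_3 = 2.5; cy_3 = 8.5; cz_3 = 7; h_3 = 4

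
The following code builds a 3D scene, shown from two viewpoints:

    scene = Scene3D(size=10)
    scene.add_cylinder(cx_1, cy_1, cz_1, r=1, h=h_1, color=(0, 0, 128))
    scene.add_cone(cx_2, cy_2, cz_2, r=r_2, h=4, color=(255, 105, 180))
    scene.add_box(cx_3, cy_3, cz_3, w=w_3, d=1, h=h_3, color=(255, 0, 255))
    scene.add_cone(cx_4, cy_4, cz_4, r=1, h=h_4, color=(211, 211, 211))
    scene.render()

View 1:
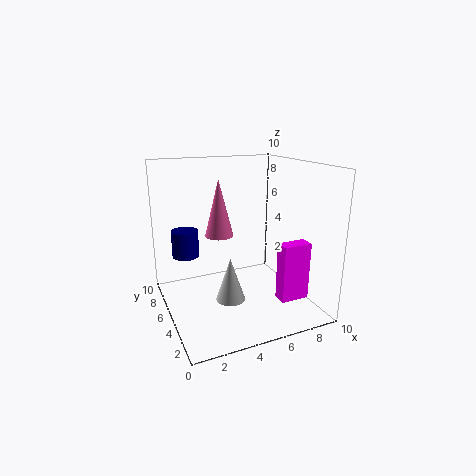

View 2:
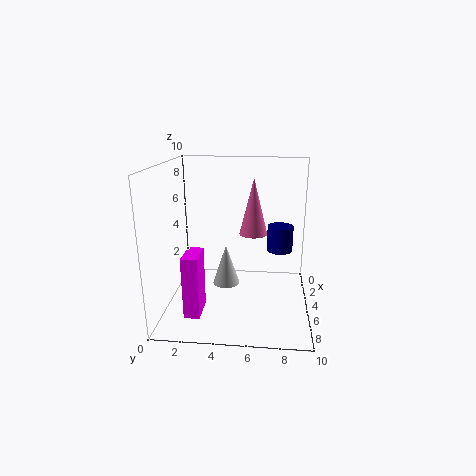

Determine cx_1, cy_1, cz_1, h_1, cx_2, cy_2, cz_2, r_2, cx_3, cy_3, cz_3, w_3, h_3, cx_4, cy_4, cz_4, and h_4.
cx_1 = 2
cy_1 = 8
cz_1 = 3
h_1 = 2
cx_2 = 4
cy_2 = 6
cz_2 = 5
r_2 = 1
cx_3 = 7
cy_3 = 2
cz_3 = 1
w_3 = 2
h_3 = 4
cx_4 = 4
cy_4 = 4
cz_4 = 1
h_4 = 3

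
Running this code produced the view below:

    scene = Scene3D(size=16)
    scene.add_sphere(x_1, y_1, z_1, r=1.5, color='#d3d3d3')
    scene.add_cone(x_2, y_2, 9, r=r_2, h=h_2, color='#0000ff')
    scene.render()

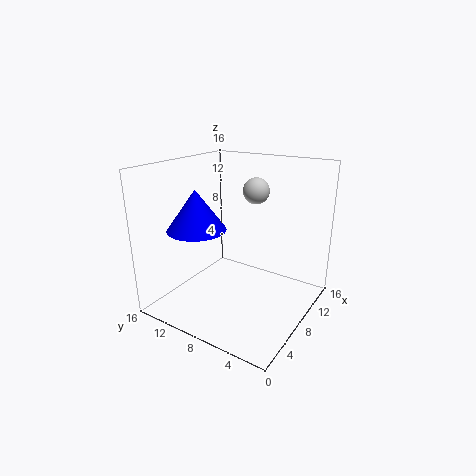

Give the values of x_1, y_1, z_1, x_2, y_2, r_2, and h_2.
x_1 = 11; y_1 = 7.5; z_1 = 12.75; x_2 = 5.5; y_2 = 11.75; r_2 = 3.25; h_2 = 4.5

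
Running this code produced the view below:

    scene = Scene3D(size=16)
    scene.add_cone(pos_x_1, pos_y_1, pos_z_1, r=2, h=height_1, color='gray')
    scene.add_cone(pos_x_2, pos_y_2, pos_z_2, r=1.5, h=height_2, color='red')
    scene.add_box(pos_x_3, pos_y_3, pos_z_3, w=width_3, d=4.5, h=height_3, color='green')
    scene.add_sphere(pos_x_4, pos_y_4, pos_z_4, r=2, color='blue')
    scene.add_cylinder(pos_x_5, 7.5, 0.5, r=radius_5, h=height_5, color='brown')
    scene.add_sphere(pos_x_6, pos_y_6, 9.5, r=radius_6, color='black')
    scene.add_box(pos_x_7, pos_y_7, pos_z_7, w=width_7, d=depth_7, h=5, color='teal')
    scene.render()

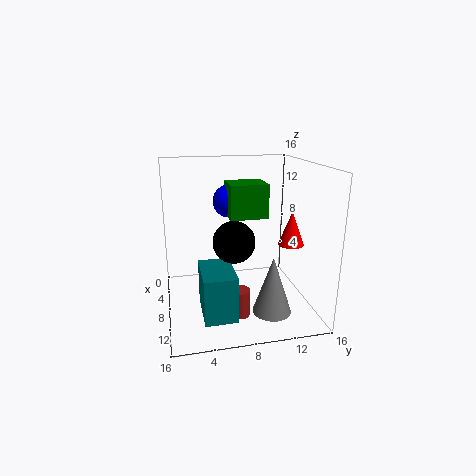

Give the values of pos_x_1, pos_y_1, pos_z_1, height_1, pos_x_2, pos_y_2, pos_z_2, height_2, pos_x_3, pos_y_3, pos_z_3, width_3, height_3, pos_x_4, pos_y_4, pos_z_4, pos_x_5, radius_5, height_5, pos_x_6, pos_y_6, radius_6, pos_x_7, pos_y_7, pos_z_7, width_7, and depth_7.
pos_x_1 = 13, pos_y_1 = 10.5, pos_z_1 = 1.5, height_1 = 6, pos_x_2 = 7.5, pos_y_2 = 14.5, pos_z_2 = 6.5, height_2 = 4, pos_x_3 = 2.5, pos_y_3 = 7.5, pos_z_3 = 9.5, width_3 = 4, height_3 = 4, pos_x_4 = 3, pos_y_4 = 8, pos_z_4 = 11, pos_x_5 = 11.5, radius_5 = 1, height_5 = 3, pos_x_6 = 13, pos_y_6 = 6.5, radius_6 = 2, pos_x_7 = 7.5, pos_y_7 = 3.5, pos_z_7 = 0.5, width_7 = 5.5, depth_7 = 3.5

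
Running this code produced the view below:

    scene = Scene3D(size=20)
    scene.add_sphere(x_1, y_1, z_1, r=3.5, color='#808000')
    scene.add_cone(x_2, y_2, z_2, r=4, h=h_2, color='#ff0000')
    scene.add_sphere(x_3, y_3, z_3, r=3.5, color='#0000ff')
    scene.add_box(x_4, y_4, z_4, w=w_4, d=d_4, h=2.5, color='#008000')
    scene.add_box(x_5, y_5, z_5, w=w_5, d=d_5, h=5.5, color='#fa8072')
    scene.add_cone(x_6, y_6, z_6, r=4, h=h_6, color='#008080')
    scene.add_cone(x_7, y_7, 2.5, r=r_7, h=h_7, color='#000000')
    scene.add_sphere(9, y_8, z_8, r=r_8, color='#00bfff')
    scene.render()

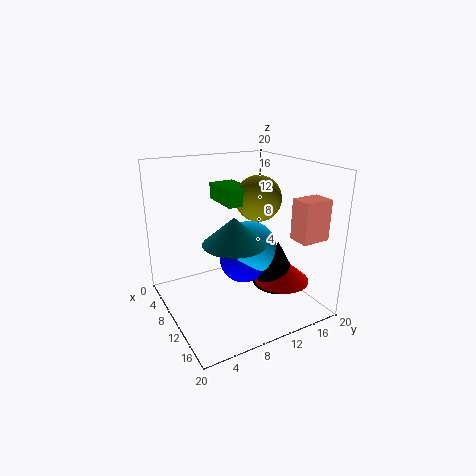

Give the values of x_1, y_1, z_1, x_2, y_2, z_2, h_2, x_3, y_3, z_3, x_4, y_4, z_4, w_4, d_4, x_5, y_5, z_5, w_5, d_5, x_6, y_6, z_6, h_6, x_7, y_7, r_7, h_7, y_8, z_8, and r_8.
x_1 = 6.5
y_1 = 15.5
z_1 = 14
x_2 = 12.5
y_2 = 16
z_2 = 3
h_2 = 3.5
x_3 = 9
y_3 = 11.5
z_3 = 6
x_4 = 1
y_4 = 10
z_4 = 13.5
w_4 = 6.5
d_4 = 4
x_5 = 14.5
y_5 = 15.5
z_5 = 10.5
w_5 = 3
d_5 = 4
x_6 = 13.5
y_6 = 7.5
z_6 = 11
h_6 = 3.5
x_7 = 12
y_7 = 15.5
r_7 = 3.5
h_7 = 6.5
y_8 = 12.5
z_8 = 7.5
r_8 = 4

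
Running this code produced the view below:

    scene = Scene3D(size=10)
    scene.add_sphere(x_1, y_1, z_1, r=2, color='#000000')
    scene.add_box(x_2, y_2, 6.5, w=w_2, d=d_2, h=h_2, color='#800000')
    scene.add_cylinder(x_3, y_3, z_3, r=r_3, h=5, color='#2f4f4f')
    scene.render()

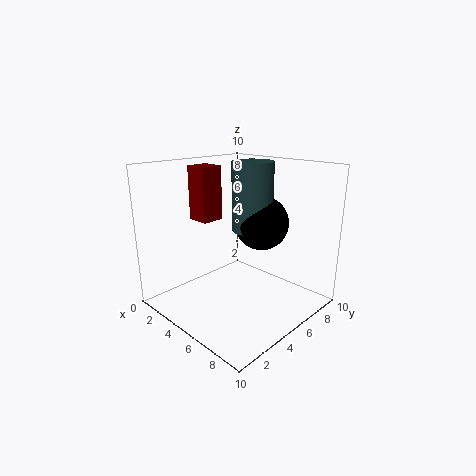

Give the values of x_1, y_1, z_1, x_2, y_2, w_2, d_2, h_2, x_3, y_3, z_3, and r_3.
x_1 = 5; y_1 = 7.5; z_1 = 5.5; x_2 = 3; y_2 = 2.5; w_2 = 1.5; d_2 = 1.5; h_2 = 3.5; x_3 = 4.5; y_3 = 7; z_3 = 5; r_3 = 1.5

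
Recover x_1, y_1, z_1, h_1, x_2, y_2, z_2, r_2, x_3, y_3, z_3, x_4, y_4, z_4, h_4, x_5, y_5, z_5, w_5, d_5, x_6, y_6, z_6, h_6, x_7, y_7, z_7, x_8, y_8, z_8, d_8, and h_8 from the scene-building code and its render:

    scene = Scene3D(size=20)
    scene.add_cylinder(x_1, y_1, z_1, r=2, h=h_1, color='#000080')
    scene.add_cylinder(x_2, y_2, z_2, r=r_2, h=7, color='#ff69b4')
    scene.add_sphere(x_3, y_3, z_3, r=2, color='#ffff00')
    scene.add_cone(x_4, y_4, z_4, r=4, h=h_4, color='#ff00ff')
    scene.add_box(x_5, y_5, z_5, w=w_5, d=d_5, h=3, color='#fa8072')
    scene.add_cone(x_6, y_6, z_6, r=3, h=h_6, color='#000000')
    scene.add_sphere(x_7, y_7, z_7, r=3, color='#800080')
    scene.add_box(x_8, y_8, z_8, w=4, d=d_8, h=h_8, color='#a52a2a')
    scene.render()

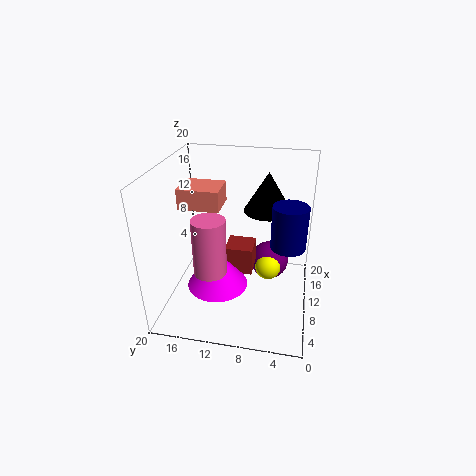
x_1 = 4
y_1 = 3
z_1 = 13
h_1 = 5
x_2 = 3
y_2 = 12
z_2 = 9
r_2 = 2
x_3 = 14
y_3 = 6
z_3 = 3
x_4 = 6
y_4 = 12
z_4 = 5
h_4 = 5
x_5 = 11
y_5 = 13
z_5 = 13
w_5 = 5
d_5 = 6
x_6 = 9
y_6 = 6
z_6 = 15
h_6 = 5
x_7 = 16
y_7 = 6
z_7 = 3
x_8 = 10
y_8 = 8
z_8 = 4
d_8 = 4
h_8 = 4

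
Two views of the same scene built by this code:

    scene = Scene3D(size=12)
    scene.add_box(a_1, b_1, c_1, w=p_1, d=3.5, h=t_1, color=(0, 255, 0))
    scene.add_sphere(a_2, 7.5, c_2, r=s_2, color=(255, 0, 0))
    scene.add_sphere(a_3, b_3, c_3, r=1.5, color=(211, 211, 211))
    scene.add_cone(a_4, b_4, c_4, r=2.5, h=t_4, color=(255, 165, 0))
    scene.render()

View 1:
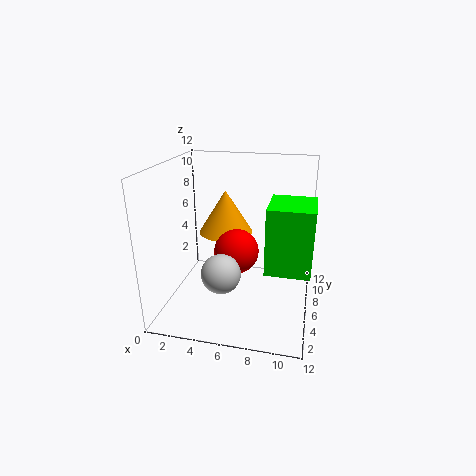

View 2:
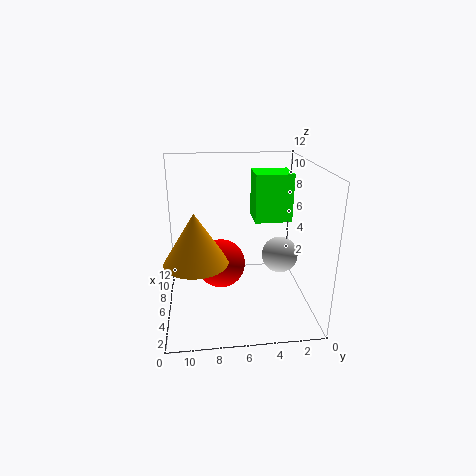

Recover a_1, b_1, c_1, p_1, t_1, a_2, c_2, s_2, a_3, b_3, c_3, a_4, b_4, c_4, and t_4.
a_1 = 9, b_1 = 0.5, c_1 = 6, p_1 = 3, t_1 = 4.5, a_2 = 5.5, c_2 = 4, s_2 = 2, a_3 = 5.5, b_3 = 2.5, c_3 = 4.5, a_4 = 4, b_4 = 9.5, c_4 = 5, t_4 = 4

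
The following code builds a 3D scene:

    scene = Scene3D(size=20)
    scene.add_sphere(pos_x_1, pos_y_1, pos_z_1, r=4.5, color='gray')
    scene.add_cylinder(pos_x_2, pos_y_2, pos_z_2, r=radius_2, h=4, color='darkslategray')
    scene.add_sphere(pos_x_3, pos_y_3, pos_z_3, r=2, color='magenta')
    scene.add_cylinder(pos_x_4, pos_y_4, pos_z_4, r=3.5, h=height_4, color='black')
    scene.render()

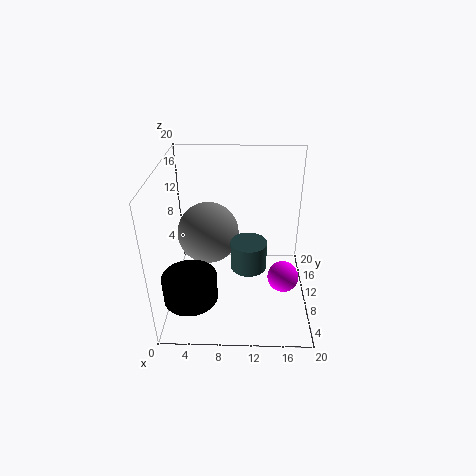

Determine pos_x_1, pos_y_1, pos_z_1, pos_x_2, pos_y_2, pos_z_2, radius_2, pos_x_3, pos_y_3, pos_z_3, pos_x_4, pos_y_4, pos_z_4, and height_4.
pos_x_1 = 5.5, pos_y_1 = 13, pos_z_1 = 9, pos_x_2 = 11.5, pos_y_2 = 9, pos_z_2 = 6, radius_2 = 2.5, pos_x_3 = 16, pos_y_3 = 5.5, pos_z_3 = 7, pos_x_4 = 4, pos_y_4 = 4, pos_z_4 = 4.5, height_4 = 3.5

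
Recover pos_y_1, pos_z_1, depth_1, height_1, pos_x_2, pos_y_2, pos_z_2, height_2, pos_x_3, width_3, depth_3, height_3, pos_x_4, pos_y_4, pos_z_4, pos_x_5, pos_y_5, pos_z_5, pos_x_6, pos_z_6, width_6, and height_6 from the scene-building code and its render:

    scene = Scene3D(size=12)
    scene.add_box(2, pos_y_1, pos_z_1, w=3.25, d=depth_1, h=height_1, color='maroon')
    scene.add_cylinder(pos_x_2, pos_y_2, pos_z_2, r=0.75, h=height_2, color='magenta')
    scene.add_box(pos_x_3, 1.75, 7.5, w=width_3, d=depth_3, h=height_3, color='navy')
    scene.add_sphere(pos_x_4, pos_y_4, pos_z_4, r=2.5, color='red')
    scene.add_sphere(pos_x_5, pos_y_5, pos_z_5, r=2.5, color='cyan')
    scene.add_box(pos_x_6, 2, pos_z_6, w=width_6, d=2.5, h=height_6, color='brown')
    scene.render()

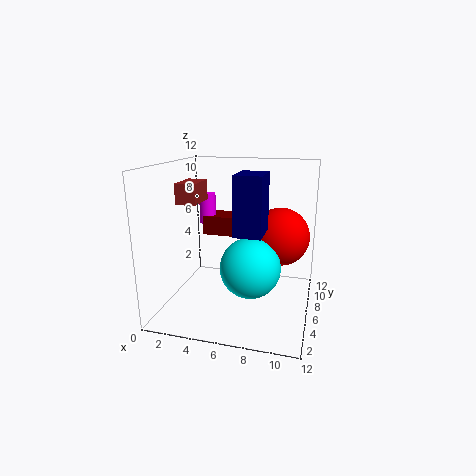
pos_y_1 = 8.25; pos_z_1 = 5.25; depth_1 = 2.5; height_1 = 1.75; pos_x_2 = 2.25; pos_y_2 = 9; pos_z_2 = 6.25; height_2 = 2.75; pos_x_3 = 6.75; width_3 = 2; depth_3 = 2.75; height_3 = 4.25; pos_x_4 = 9.25; pos_y_4 = 8; pos_z_4 = 5.75; pos_x_5 = 7.25; pos_y_5 = 5.25; pos_z_5 = 3.75; pos_x_6 = 2.5; pos_z_6 = 9.5; width_6 = 1.5; height_6 = 1.5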